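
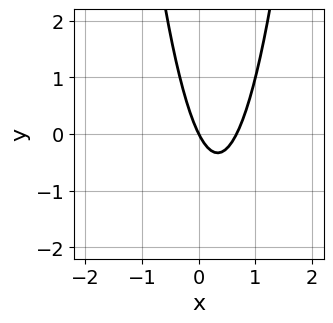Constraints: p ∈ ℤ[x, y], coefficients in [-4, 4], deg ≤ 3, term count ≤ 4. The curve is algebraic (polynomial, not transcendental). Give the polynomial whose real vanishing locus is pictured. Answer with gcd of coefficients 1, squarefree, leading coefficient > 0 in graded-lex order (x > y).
3*x^2 - 2*x - y

(a) Degree: a generic line meets the curve in up to 2 points, so deg p = 2.
(b) Checking where it meets the axes: one x-axis crossing is at x = 0; it crosses the y-axis at the gridline y = 0.
(c) The integer polynomial consistent with all of this is the stated p.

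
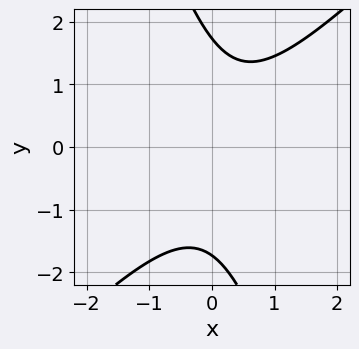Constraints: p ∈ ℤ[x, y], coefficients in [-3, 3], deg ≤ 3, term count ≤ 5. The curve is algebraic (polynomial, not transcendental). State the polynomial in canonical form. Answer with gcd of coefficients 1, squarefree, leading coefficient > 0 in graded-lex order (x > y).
3*x^2 - 2*x*y - y^2 - x + 3

First, degree: no degree-1 curve has this shape, so deg p = 2.
Next, from the visible intercepts: the curve avoids every integer x-axis point in the box.
Finally, putting this together gives p.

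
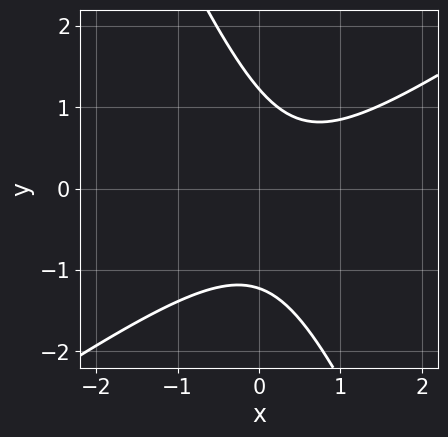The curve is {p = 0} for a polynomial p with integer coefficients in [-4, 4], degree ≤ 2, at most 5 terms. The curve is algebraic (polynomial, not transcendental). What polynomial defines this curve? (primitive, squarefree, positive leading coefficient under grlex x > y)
First, degree: no degree-1 curve has this shape, so deg p = 2.
Next, from the axis intercepts and sections: it misses every integer gridline on the x-axis.
Finally, the integer polynomial consistent with all of this is the stated p.

3*x^2 - 3*x*y - 2*y^2 - 2*x + 3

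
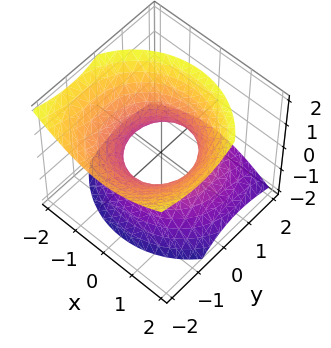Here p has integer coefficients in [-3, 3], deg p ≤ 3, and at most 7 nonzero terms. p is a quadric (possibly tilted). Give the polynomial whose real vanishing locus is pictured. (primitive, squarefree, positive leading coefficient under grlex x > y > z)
x^2 + y^2 + y*z - z^2 - 1

deg p = 2.
Checking where it meets the axes: among the integer gridlines, it crosses the y-axis at y ∈ {-1, 1}; among the integer gridlines, it crosses the x-axis at x ∈ {-1, 1}; the surface avoids every integer z-axis point in the box.
Assembling these constraints gives the stated polynomial.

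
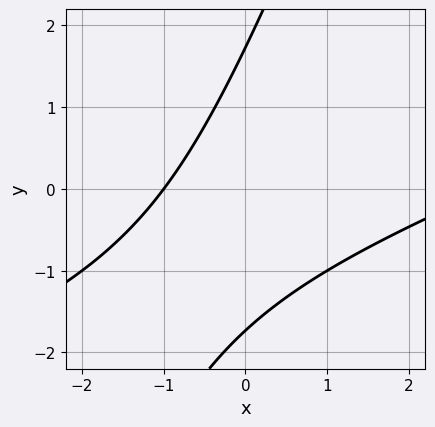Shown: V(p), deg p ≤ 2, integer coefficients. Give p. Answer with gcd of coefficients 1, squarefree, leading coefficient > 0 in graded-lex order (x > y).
x^2 - 3*x*y + y^2 - 2*x - 3

The degree is 2 — the shape is more complex than any degree-1 curve.
Observable constraints: it meets the x-axis at x = -1 (among the integer gridlines).
Putting this together gives p.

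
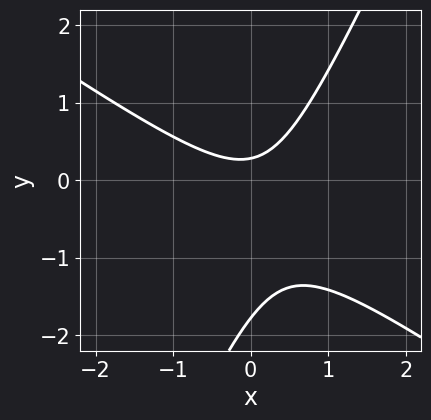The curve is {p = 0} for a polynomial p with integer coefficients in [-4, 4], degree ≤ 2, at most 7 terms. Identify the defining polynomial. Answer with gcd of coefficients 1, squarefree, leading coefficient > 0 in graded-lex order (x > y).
1. Degree: a generic line meets the curve in up to 2 points, so deg p = 2.
2. From the visible intercepts: the curve avoids every integer x-axis point in the box.
3. Fitting integer coefficients to these (and the overall shape) gives p.

3*x^2 + 3*x*y - 2*y^2 - 3*y + 1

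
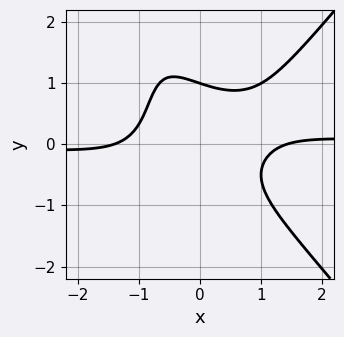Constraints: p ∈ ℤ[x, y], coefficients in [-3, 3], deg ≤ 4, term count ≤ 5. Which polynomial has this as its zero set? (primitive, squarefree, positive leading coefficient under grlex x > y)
3*x^3*y - 2*x*y^3 - 2*y^3 - x^2 + 2

Degree: the shape is more complex than any degree-3 curve, so deg p = 4.
From the axis intercepts and sections: it meets the y-axis at y = 1 (among the integer gridlines).
The integer polynomial consistent with all of this is the stated p.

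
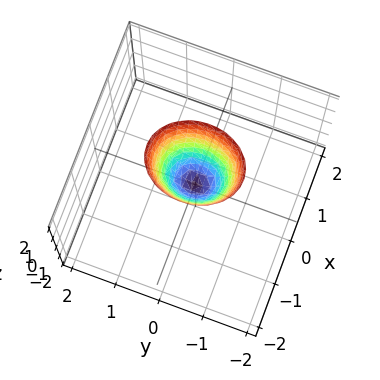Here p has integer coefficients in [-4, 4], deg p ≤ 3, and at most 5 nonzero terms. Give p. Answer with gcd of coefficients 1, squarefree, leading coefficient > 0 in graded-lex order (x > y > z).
3*x^2 + 2*y^2 - z

1. Degree: a single bowl opening along one axis; a quadric, so deg p = 2.
2. Symmetries: mirror symmetry x ↦ −x ⇒ only even powers of x; it's symmetric under y → −y, forcing even powers of y.
3. From the visible intercepts: it meets the x-axis at x = 0 (among the integer gridlines); one y-axis crossing is at y = 0; it crosses the z-axis at the gridline z = 0.
4. Matching integer coefficients to the picture gives p.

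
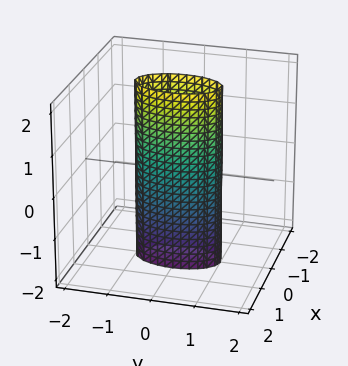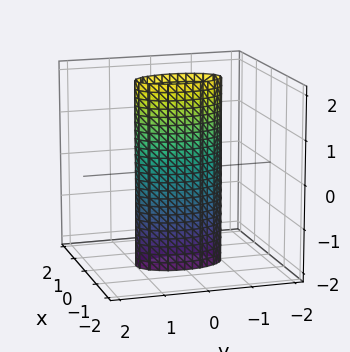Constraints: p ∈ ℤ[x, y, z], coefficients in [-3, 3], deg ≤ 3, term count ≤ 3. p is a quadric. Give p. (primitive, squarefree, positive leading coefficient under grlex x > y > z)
First, the degree is 2 — a cylinder; a quadric.
Then, symmetries: the y ↦ −y reflection is a symmetry, so y appears only in even powers; mirror symmetry z ↦ −z ⇒ only even powers of z; mirror symmetry x ↦ −x ⇒ only even powers of x.
Next, observable constraints: the y-axis gridline crossings are at y ∈ {-1, 1}; no z-intercept at any integer in the box.
Finally, solving for integer coefficients yields p as stated.

3*x^2 + y^2 - 1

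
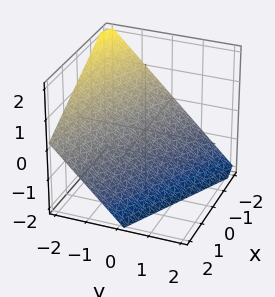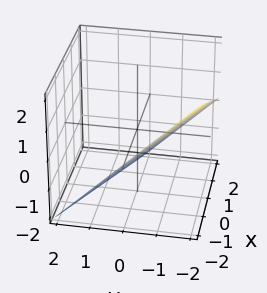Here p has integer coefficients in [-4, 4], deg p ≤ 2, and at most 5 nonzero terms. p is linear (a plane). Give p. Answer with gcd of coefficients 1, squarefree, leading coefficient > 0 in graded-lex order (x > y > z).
deg p = 1.
Checking where it meets the axes: one z-axis crossing is at z = -1; it meets the y-axis at y = -1 (among the integer gridlines).
Together with the visible shape, these determine p as stated.

x + 2*y + 2*z + 2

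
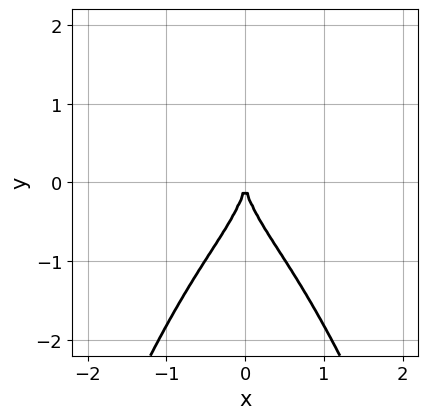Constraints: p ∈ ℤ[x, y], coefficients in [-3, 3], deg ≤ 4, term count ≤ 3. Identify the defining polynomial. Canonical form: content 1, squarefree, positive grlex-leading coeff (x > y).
First, the degree is 4 — the shape is more complex than any degree-3 curve.
Then, symmetries: it's symmetric under x → −x, forcing even powers of x.
Next, from the axis intercepts and sections: it crosses the x-axis at the gridline x = 0; it crosses the y-axis at the gridline y = 0.
Finally, assembling these constraints gives the stated polynomial.

3*x^4 + y^3 + 3*x^2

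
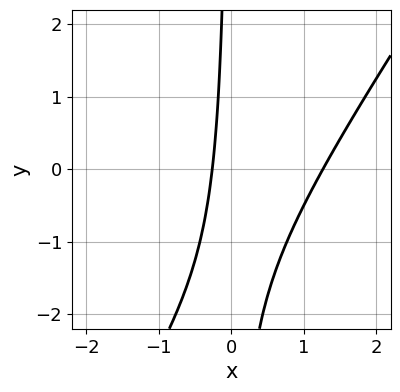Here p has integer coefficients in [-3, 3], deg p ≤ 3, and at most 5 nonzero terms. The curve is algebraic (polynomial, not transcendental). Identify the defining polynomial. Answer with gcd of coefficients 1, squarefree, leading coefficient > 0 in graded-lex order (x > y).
3*x^2 - 2*x*y - 3*x - 1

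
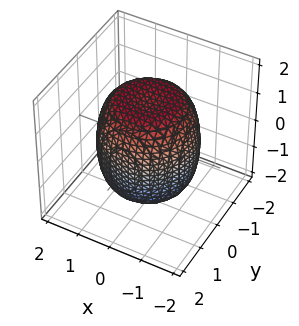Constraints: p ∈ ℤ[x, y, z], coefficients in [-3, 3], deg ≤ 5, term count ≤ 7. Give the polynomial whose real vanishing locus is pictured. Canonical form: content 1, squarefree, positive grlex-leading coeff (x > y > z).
x^4 + 2*x^2*y^2 + y^4 - x^2 - y^2 + z^2 - 2

Degree: no degree-3 surface has this shape, so deg p = 4.
Symmetries: rotational symmetry about the z-axis ⇒ p depends on x, y only through x² + y².
Observable constraints: a circular section at z = 0 has radius between 1 and 2.
These observations pin down the coefficients.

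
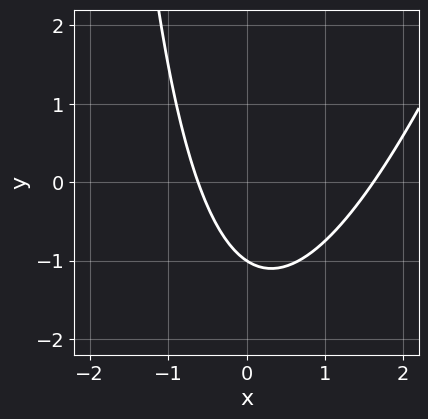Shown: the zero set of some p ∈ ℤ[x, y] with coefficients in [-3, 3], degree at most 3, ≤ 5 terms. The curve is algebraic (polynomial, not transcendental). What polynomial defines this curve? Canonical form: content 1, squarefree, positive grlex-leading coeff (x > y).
3*x^2 - x*y - 3*x - 3*y - 3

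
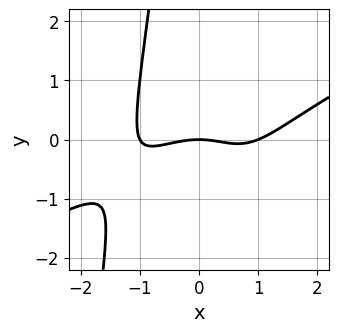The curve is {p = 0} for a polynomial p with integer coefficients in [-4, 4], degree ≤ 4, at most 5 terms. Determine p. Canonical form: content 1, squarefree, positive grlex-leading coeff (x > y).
(a) The degree is 4 — the shape is more complex than any degree-3 curve.
(b) Observable constraints: it meets the y-axis at y = 0 (among the integer gridlines); the x-axis gridline crossings are at x ∈ {-1, 0, 1}.
(c) These observations pin down the coefficients.

x^4 - 2*x^3*y - x*y^2 - x^2 - 3*y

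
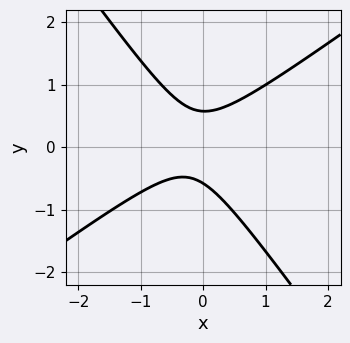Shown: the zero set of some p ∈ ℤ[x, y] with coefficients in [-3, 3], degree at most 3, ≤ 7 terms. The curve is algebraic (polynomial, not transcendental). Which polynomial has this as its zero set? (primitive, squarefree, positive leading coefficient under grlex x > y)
Degree: the shape is more complex than any degree-1 curve, so deg p = 2.
From the axis intercepts and sections: it misses every integer gridline on the x-axis.
Matching integer coefficients to the picture gives p.

3*x^2 - 2*x*y - 3*y^2 + x + 1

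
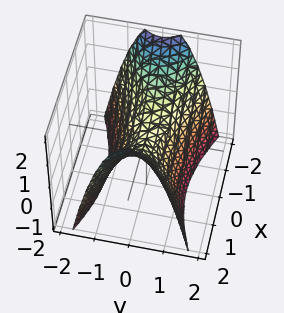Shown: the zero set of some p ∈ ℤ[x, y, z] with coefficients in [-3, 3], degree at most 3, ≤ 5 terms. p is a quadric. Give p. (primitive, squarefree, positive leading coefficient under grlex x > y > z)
x^2 - 3*y^2 - 2*z

(a) The degree is 2 — a hyperbolic paraboloid; a quadric.
(b) Symmetries: mirror symmetry x ↦ −x ⇒ only even powers of x; mirror symmetry y ↦ −y ⇒ only even powers of y.
(c) Reading off the gridlines: it crosses the z-axis at the gridline z = 0; it crosses the y-axis at the gridline y = 0; one x-axis crossing is at x = 0.
(d) Matching integer coefficients to the picture gives p.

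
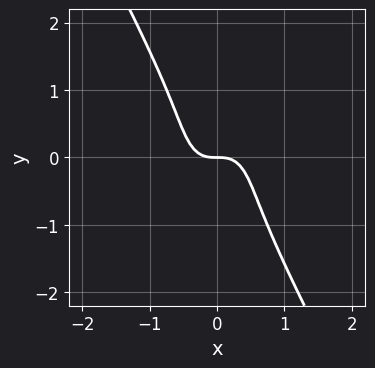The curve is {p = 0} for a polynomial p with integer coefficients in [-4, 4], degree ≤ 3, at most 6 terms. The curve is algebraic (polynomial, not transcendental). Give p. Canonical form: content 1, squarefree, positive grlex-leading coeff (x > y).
3*x^3 + x*y^2 + y^3 + y

First, the degree is 3 — no degree-2 curve has this shape.
Then, reading off the gridlines: it crosses the x-axis at the gridline x = 0; one y-axis crossing is at y = 0.
Finally, putting this together gives p.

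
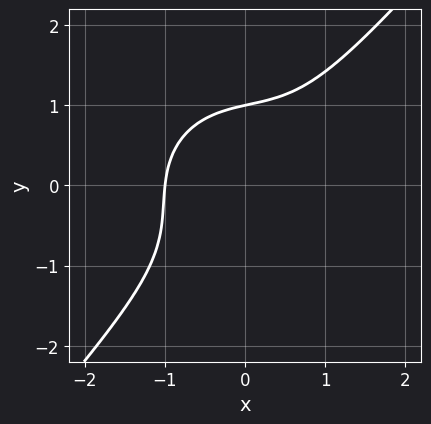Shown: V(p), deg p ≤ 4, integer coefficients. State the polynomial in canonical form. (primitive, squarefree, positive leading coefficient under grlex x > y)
3*x^3 - x^2*y + 2*x*y^2 - 3*y^3 + 3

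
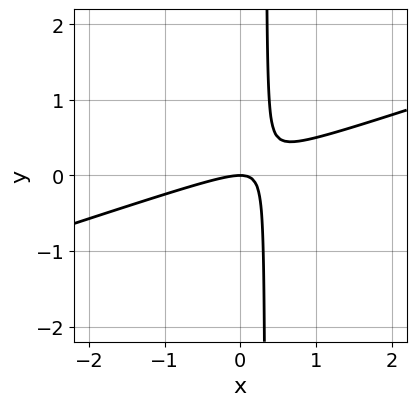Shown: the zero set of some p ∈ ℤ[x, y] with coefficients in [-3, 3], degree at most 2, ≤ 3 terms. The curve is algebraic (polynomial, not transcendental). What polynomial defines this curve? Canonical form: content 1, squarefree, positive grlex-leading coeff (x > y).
First, degree: a generic line meets the curve in up to 2 points, so deg p = 2.
Then, from the visible intercepts: it crosses the y-axis at the gridline y = 0; it meets the x-axis at x = 0 (among the integer gridlines).
Finally, putting this together gives p.

x^2 - 3*x*y + y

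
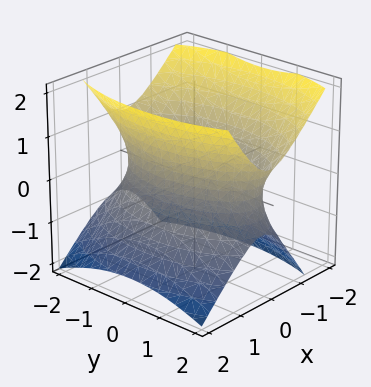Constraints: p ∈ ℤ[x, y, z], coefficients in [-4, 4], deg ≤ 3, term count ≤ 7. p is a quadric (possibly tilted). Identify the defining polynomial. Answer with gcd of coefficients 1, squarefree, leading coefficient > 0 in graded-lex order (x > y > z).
3*x^2 + x*z + y^2 - 2*z^2 - 3

First, deg p = 2. The shape is more complex than any degree-1 surface.
Then, from the visible intercepts: the x-axis gridline crossings are at x ∈ {-1, 1}; it misses every integer gridline on the z-axis.
Finally, together with the visible shape, these determine p as stated.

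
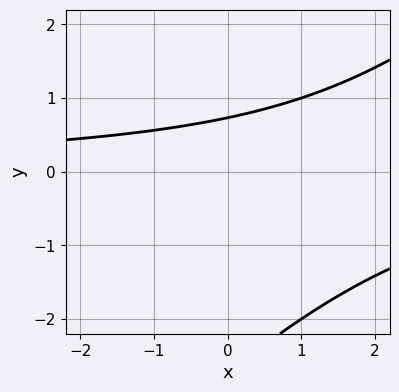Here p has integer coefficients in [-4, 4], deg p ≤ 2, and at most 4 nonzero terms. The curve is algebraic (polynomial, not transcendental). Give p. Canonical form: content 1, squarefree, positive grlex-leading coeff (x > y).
x*y - y^2 - 2*y + 2

First, degree: a generic line meets the curve in up to 2 points, so deg p = 2.
Then, from the axis intercepts and sections: it misses every integer gridline on the x-axis.
Finally, solving for integer coefficients yields p as stated.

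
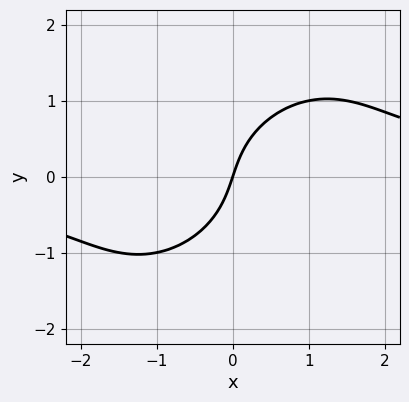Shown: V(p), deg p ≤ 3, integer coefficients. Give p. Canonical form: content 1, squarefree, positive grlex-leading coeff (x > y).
2*x^2*y - 2*x*y^2 + 2*y^3 - 3*x + y

Degree: the shape is more complex than any degree-2 curve, so deg p = 3.
From the axis intercepts and sections: one x-axis crossing is at x = 0; it meets the y-axis at y = 0 (among the integer gridlines).
Solving for integer coefficients yields p as stated.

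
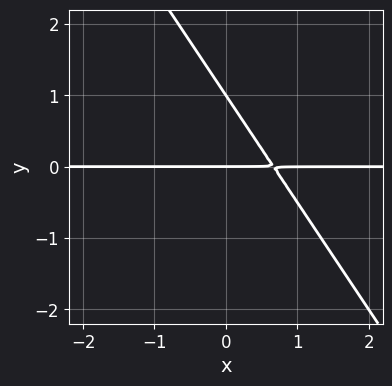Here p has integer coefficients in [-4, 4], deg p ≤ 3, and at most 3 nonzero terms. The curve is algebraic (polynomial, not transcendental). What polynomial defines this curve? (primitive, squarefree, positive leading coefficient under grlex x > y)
3*x*y + 2*y^2 - 2*y

First, deg p = 2. A generic line meets the curve in up to 2 points.
Next, against the integer gridlines: the visible x-axis segment lies entirely on the curve; the y-axis gridline crossings are at y ∈ {0, 1}.
Finally, the integer polynomial consistent with all of this is the stated p.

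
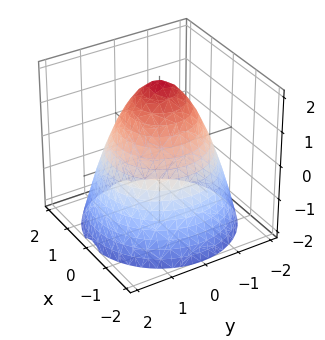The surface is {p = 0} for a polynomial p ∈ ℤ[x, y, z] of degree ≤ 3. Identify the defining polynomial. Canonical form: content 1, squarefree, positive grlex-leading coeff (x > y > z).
x^2 + y^2 + z - 2

(a) Degree: no degree-1 surface has this shape, so deg p = 2.
(b) Symmetries: rotational symmetry about the z-axis ⇒ p depends on x, y only through x² + y².
(c) Checking where it meets the axes: one z-axis crossing is at z = 2; a circular section at z = -1 has radius between 1 and 2.
(d) Assembling these constraints gives the stated polynomial.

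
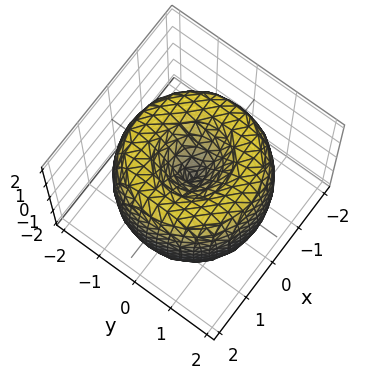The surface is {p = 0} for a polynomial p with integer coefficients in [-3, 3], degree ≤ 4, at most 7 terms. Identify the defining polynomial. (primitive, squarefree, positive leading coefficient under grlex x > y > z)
1. The degree is 4 — no degree-3 surface has this shape.
2. Symmetries: the z-axis is an axis of rotation, so x and y enter only as x² + y².
3. Observable constraints: it crosses the z-axis at the gridline z = 0; it crosses the y-axis at the gridline y = 0; a circular section at z = -1 has radius between 0 and 1; it meets the x-axis at x = 0 (among the integer gridlines).
4. Assembling these constraints gives the stated polynomial.

x^4 + 2*x^2*y^2 + y^4 - 3*x^2 - 3*y^2 + z^2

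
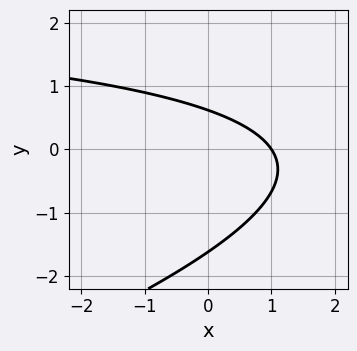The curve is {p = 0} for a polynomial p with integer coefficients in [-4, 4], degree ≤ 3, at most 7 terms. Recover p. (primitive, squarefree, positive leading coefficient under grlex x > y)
x*y - 3*y^2 - 3*x - 3*y + 3

deg p = 2.
Checking where it meets the axes: one x-axis crossing is at x = 1.
Assembling these constraints gives the stated polynomial.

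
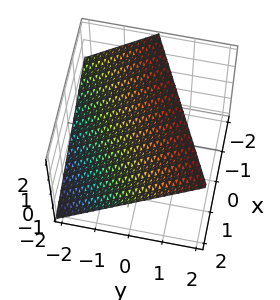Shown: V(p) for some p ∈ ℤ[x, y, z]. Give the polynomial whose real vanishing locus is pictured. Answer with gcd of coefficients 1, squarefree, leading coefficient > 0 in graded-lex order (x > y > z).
deg p = 1. The surface is flat (a plane).
Reading off the gridlines: it meets the y-axis at y = -1 (among the integer gridlines); it crosses the z-axis at the gridline z = 1.
Fitting integer coefficients to these (and the overall shape) gives p. Check: (2, 0, 0) on the x-axis lies on the surface, and p(2, 0, 0) = 0. ✓

x - 2*y + 2*z - 2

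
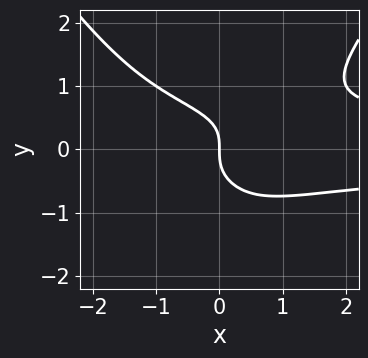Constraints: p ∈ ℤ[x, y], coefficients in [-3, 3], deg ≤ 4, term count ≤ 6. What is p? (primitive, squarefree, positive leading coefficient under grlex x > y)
2*x^2*y^2 - y^4 - 3*y^3 - 2*x

(a) Degree: no degree-3 curve has this shape, so deg p = 4.
(b) Against the integer gridlines: one y-axis crossing is at y = 0; it crosses the x-axis at the gridline x = 0.
(c) Putting this together gives p.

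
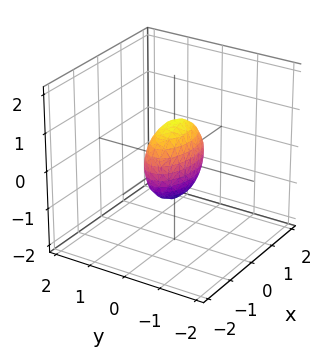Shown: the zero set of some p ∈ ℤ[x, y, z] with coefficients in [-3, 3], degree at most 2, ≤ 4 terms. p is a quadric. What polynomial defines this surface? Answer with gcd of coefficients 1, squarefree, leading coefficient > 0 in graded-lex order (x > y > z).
First, the degree is 2 — a closed, bounded, convex surface; a quadric.
Next, symmetries: it's symmetric under y → −y, forcing even powers of y; it's symmetric under z → −z, forcing even powers of z; the x ↦ −x reflection is a symmetry, so x appears only in even powers.
Then, reading off the gridlines: the z-axis gridline crossings are at z ∈ {-1, 1}; the x-axis gridline crossings are at x ∈ {-1, 1}.
Finally, the integer polynomial consistent with all of this is the stated p.

x^2 + 3*y^2 + z^2 - 1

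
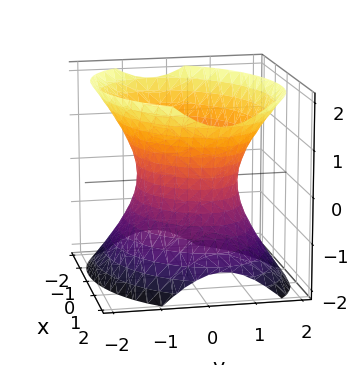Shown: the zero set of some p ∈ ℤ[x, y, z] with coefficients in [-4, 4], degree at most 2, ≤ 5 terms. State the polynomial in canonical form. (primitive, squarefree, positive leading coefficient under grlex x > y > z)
2*x^2 - x*y + 3*y^2 - 2*z^2 - 3

deg p = 2. No degree-1 surface has this shape.
Checking where it meets the axes: the y-axis gridline crossings are at y ∈ {-1, 1}; the surface avoids every integer z-axis point in the box.
Assembling these constraints gives the stated polynomial.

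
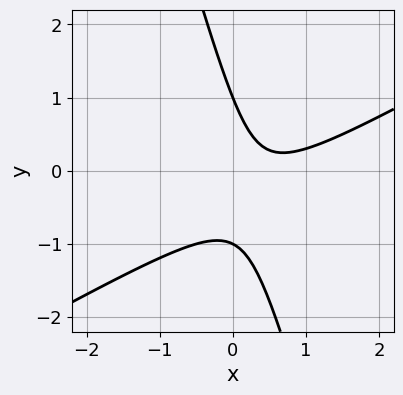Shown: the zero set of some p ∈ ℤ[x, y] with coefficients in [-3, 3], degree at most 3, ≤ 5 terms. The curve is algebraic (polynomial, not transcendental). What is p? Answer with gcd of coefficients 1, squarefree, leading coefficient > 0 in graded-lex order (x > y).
deg p = 2. The shape is more complex than any degree-1 curve.
Checking where it meets the axes: among the integer gridlines, it crosses the y-axis at y ∈ {-1, 1}; the curve avoids every integer x-axis point in the box.
Solving for integer coefficients yields p as stated.

2*x^2 - 3*x*y - y^2 - 2*x + 1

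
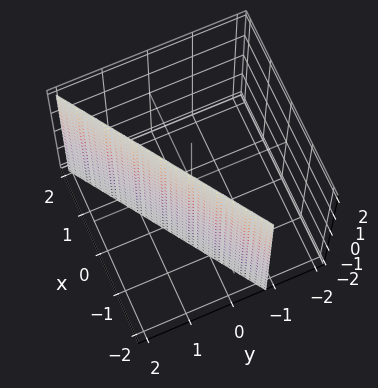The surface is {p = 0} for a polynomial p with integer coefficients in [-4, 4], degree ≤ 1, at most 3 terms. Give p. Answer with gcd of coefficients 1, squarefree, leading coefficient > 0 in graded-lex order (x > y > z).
2*x - 3*y + 2

First, degree: every cross-section is a straight line — this is a plane, so deg p = 1.
Next, checking where it meets the axes: it crosses the x-axis at the gridline x = -1; no z-intercept at any integer in the box.
Finally, matching integer coefficients to the picture gives p.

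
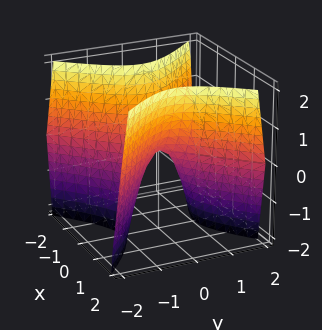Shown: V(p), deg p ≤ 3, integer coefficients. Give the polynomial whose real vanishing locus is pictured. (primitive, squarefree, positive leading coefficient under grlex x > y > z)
2*x^2 - 2*y^2 - z

First, deg p = 2. A saddle surface; a quadric.
Next, symmetries: mirror symmetry x ↦ −x ⇒ only even powers of x; it's symmetric under y → −y, forcing even powers of y.
Next, reading off the gridlines: it crosses the z-axis at the gridline z = 0; it crosses the x-axis at the gridline x = 0.
Finally, the integer polynomial consistent with all of this is the stated p.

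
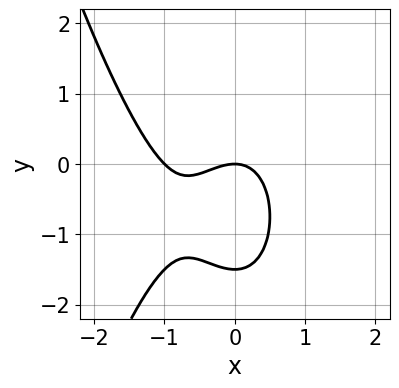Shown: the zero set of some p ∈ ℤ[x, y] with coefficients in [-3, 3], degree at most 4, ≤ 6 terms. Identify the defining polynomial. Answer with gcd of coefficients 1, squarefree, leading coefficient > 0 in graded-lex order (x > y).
1. Degree: no degree-2 curve has this shape, so deg p = 3.
2. Reading off the gridlines: the x-axis gridline crossings are at x ∈ {-1, 0}; one y-axis crossing is at y = 0.
3. The integer polynomial consistent with all of this is the stated p.

3*x^3 + 3*x^2 + 2*y^2 + 3*y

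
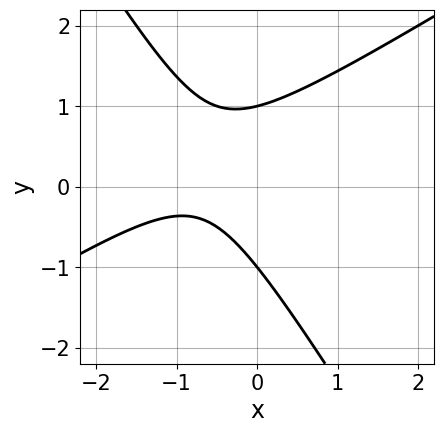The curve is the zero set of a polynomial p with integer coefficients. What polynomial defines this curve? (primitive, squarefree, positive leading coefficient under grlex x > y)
deg p = 2. The shape is more complex than any degree-1 curve.
Checking where it meets the axes: no x-intercept at any integer in the box; the y-axis gridline crossings are at y ∈ {-1, 1}.
The integer polynomial consistent with all of this is the stated p.

2*x^2 - 2*x*y - 2*y^2 + 3*x + 2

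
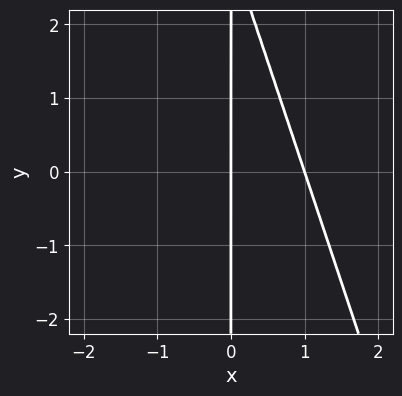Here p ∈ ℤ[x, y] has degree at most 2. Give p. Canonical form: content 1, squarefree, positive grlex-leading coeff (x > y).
3*x^2 + x*y - 3*x

1. The degree is 2 — the shape is more complex than any degree-1 curve.
2. Reading off the gridlines: every point of the y-axis in the box is on the curve; the x-axis gridline crossings are at x ∈ {0, 1}.
3. Fitting integer coefficients to these (and the overall shape) gives p.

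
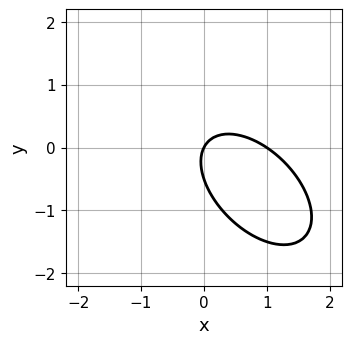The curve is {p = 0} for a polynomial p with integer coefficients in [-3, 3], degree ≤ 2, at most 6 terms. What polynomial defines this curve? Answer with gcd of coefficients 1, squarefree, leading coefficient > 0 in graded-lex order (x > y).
2*x^2 + 2*x*y + 2*y^2 - 2*x + y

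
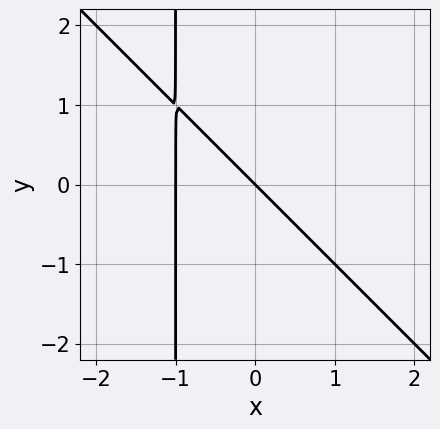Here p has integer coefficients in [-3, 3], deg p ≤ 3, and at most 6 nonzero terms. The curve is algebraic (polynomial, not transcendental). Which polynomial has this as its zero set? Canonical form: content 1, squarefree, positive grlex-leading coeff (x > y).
x^2 + x*y + x + y

deg p = 2. The shape is more complex than any degree-1 curve.
From the visible intercepts: the x-axis gridline crossings are at x ∈ {-1, 0}; it meets the y-axis at y = 0 (among the integer gridlines).
Assembling these constraints gives the stated polynomial.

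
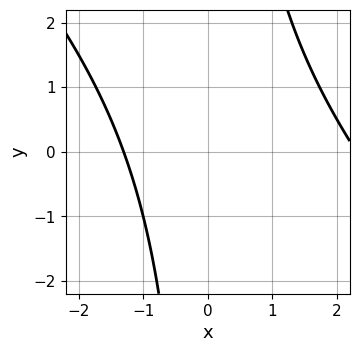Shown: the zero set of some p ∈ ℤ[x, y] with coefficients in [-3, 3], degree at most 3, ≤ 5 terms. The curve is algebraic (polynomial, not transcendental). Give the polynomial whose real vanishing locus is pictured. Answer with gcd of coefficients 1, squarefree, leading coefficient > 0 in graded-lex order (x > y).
(a) deg p = 2. No degree-1 curve has this shape.
(b) Observable constraints: the curve avoids every integer y-axis point in the box.
(c) Solving for integer coefficients yields p as stated.

x^2 + x*y - x - 3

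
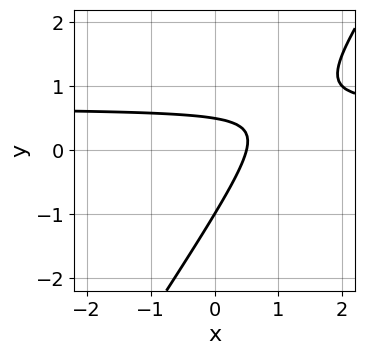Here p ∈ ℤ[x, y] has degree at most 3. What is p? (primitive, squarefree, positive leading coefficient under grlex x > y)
1. Degree: no degree-1 curve has this shape, so deg p = 2.
2. Observable constraints: it crosses the y-axis at the gridline y = -1.
3. Putting this together gives p.

3*x*y - 2*y^2 - 2*x - y + 1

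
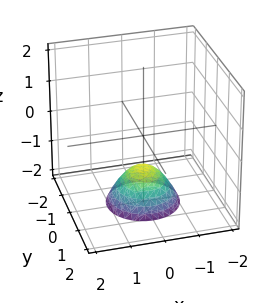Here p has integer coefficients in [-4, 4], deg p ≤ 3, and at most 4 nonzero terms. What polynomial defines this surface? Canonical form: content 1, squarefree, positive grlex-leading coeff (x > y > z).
First, degree: the shape is more complex than any degree-1 surface, so deg p = 2.
Next, symmetry: the z-axis is an axis of rotation, so x and y enter only as x² + y².
Next, reading off the gridlines: a circular section at z = -2 has radius exactly 1; no x-intercept at any integer in the box; no y-intercept at any integer in the box; one z-axis crossing is at z = -1.
Finally, putting this together gives p.

x^2 + y^2 + z + 1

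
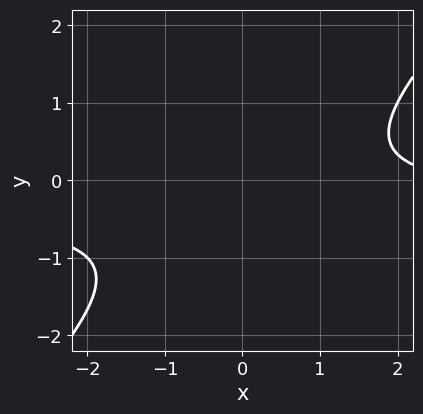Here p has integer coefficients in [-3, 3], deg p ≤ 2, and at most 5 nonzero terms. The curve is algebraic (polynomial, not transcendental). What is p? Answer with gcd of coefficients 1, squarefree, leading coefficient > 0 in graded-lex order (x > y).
3*x*y - 3*y^2 + x - 2*y - 3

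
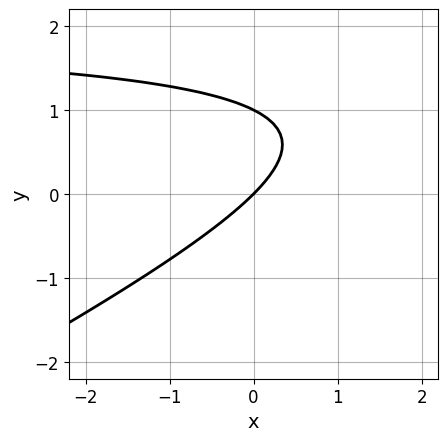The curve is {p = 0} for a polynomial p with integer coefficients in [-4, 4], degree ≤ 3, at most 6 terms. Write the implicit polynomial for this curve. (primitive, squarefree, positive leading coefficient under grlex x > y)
x*y - 2*y^2 - 2*x + 2*y

First, degree: no degree-1 curve has this shape, so deg p = 2.
Next, observable constraints: one x-axis crossing is at x = 0; the y-axis gridline crossings are at y ∈ {0, 1}.
Finally, together with the visible shape, these determine p as stated.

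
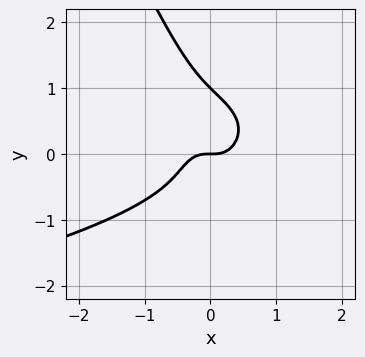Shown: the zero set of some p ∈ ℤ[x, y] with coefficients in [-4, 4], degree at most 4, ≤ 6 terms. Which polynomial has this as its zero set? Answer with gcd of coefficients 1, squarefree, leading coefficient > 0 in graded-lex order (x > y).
1. Degree: the shape is more complex than any degree-3 curve, so deg p = 4.
2. Reading off the gridlines: one x-axis crossing is at x = 0; the y-axis gridline crossings are at y ∈ {0, 1}.
3. Fitting integer coefficients to these (and the overall shape) gives p.

2*x^2*y^2 + 3*x*y^3 + y^4 + 3*x^3 - y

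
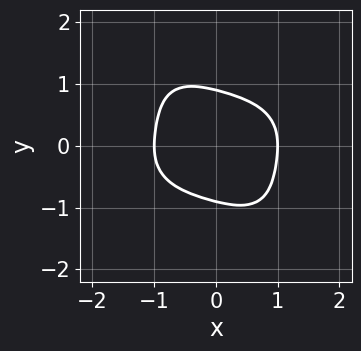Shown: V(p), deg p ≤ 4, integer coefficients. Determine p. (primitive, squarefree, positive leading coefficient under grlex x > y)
1. The degree is 4 — the shape is more complex than any degree-3 curve.
2. Observable constraints: among the integer gridlines, it crosses the x-axis at x ∈ {-1, 1}.
3. These observations pin down the coefficients.

2*x^4 + 3*x^2*y^2 + 3*x*y^3 + 3*y^4 - 2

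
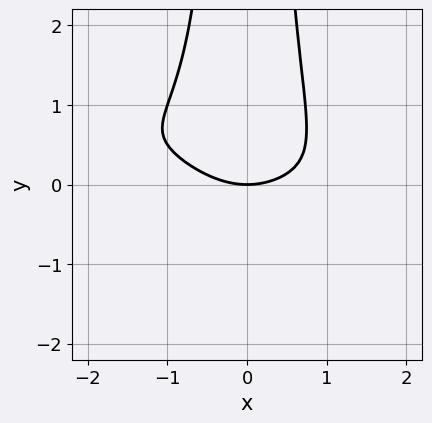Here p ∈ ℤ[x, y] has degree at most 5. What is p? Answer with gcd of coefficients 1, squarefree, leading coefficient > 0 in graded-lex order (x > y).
x^3*y + 2*x^2*y^2 + x^2 - 2*y

1. Degree: the shape is more complex than any degree-3 curve, so deg p = 4.
2. From the visible intercepts: it crosses the y-axis at the gridline y = 0; one x-axis crossing is at x = 0.
3. Fitting integer coefficients to these (and the overall shape) gives p.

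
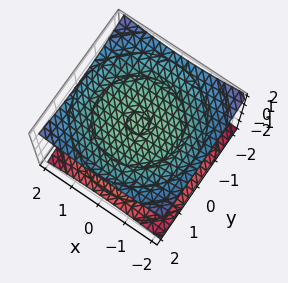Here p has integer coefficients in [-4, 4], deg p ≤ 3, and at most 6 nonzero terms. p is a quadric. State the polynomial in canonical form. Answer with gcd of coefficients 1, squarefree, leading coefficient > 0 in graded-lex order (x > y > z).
x^2 + y^2 - 3*z^2 + 3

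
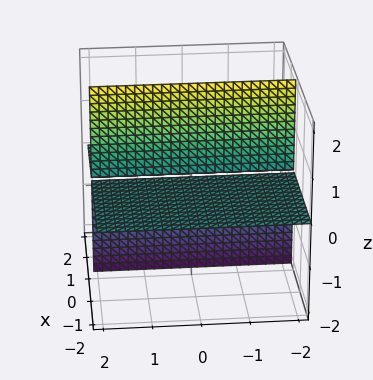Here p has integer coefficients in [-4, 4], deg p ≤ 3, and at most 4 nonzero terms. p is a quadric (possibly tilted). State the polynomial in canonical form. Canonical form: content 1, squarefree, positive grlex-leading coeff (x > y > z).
1. I count 2 distinct pieces.
2. deg p = 2.
3. From the axis intercepts and sections: one z-axis crossing is at z = 0; every point of the x-axis in the box is on the surface.
4. These observations pin down the coefficients.

3*x*z - z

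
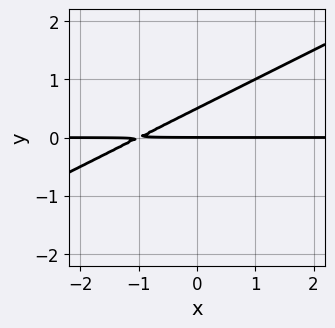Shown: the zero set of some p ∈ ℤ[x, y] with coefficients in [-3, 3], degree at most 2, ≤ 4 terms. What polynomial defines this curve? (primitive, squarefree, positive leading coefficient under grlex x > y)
1. deg p = 2.
2. From the visible intercepts: every point of the x-axis in the box is on the curve; it meets the y-axis at y = 0 (among the integer gridlines).
3. Solving for integer coefficients yields p as stated.

x*y - 2*y^2 + y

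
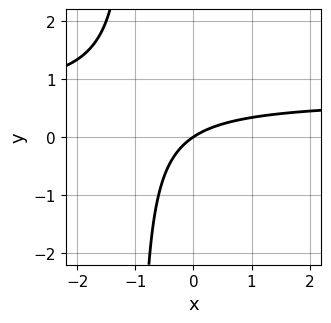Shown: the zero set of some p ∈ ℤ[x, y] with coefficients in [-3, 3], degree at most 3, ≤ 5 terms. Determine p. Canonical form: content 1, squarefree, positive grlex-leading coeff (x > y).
1. Degree: no degree-1 curve has this shape, so deg p = 2.
2. From the axis intercepts and sections: it crosses the y-axis at the gridline y = 0; it meets the x-axis at x = 0 (among the integer gridlines).
3. These observations pin down the coefficients.

3*x*y - 2*x + 3*y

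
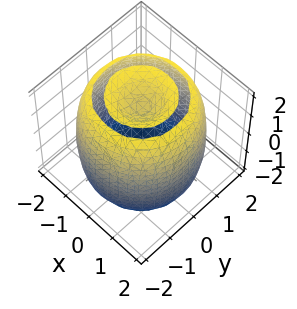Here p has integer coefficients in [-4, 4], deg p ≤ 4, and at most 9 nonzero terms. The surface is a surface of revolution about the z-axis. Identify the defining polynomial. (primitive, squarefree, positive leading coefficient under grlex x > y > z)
First, the picture has 2 separate pieces. Treating them together as one polynomial.
Then, deg p = 4. No degree-3 surface has this shape.
Then, symmetries: rotational symmetry about the z-axis ⇒ p depends on x, y only through x² + y².
Next, checking where it meets the axes: a circular section at z = 2 has radius exactly 1.
Finally, assembling these constraints gives the stated polynomial.

x^4 + 2*x^2*y^2 + y^4 - 3*x^2 - 3*y^2 + z^2 - 2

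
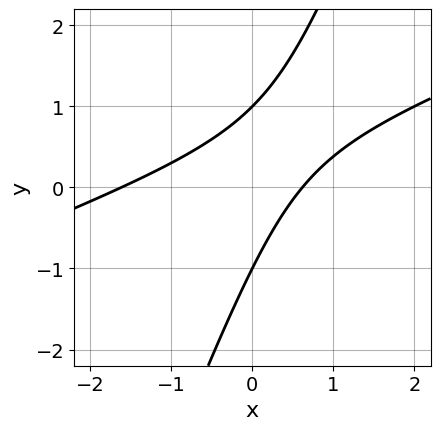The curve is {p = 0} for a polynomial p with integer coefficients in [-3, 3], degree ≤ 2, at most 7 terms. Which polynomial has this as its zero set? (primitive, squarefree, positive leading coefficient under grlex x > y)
First, the degree is 2 — a generic line meets the curve in up to 2 points.
Then, from the visible intercepts: among the integer gridlines, it crosses the y-axis at y ∈ {-1, 1}.
Finally, solving for integer coefficients yields p as stated.

x^2 - 3*x*y + y^2 + x - 1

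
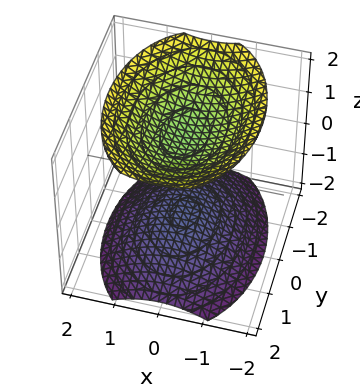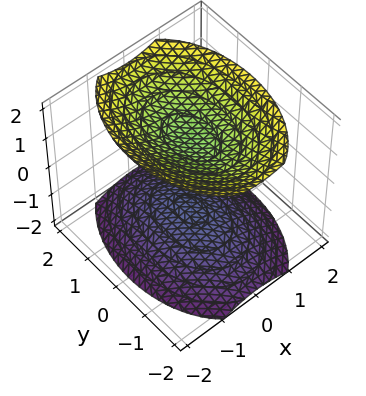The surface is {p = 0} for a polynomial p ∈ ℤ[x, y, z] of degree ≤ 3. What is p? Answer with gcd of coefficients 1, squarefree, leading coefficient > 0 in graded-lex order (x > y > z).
(a) I count 2 distinct pieces. They look like related sheets of one shape, so recover p as a whole.
(b) Degree: two separate bowl-shaped sheets opening away from each other; a quadric, so deg p = 2.
(c) Symmetries: the x ↦ −x reflection is a symmetry, so x appears only in even powers; it's symmetric under z → −z, forcing even powers of z; it's symmetric under y → −y, forcing even powers of y.
(d) From the visible intercepts: no y-intercept at any integer in the box; it misses every integer gridline on the x-axis.
(e) These observations pin down the coefficients.

2*x^2 + y^2 - 2*z^2 + 3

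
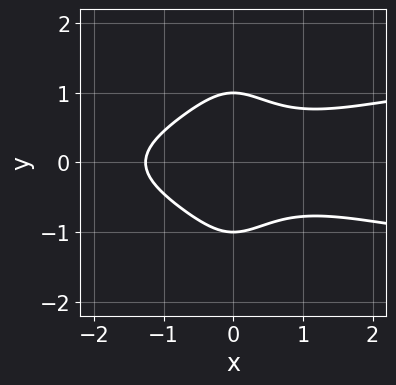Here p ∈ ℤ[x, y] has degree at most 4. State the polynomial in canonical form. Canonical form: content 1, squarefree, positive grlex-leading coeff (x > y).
(a) The degree is 4 — the shape is more complex than any degree-3 curve.
(b) Symmetries: mirror symmetry y ↦ −y ⇒ only even powers of y.
(c) Checking where it meets the axes: the y-axis gridline crossings are at y ∈ {-1, 1}.
(d) The integer polynomial consistent with all of this is the stated p.

3*x^2*y^2 - x^3 + 2*y^2 - 2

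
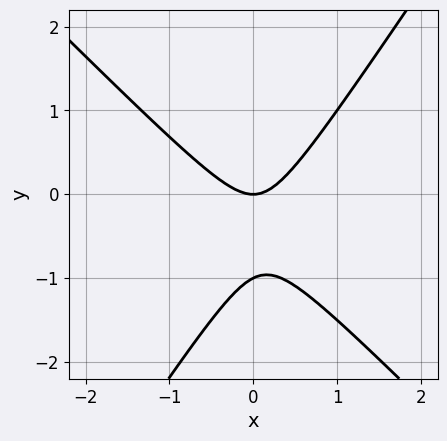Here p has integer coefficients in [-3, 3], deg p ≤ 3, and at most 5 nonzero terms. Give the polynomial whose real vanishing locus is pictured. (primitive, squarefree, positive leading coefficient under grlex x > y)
3*x^2 + x*y - 2*y^2 - 2*y

1. The degree is 2 — the shape is more complex than any degree-1 curve.
2. Reading off the gridlines: one x-axis crossing is at x = 0; the y-axis gridline crossings are at y ∈ {-1, 0}.
3. Matching integer coefficients to the picture gives p.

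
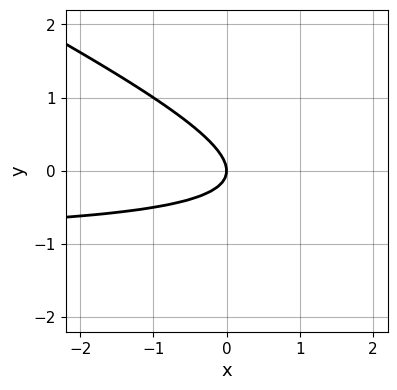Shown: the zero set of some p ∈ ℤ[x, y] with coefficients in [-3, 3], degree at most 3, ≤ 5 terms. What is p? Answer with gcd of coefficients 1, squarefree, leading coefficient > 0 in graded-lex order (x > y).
First, the degree is 2 — the shape is more complex than any degree-1 curve.
Next, from the axis intercepts and sections: one x-axis crossing is at x = 0; it crosses the y-axis at the gridline y = 0.
Finally, assembling these constraints gives the stated polynomial.

x*y + 2*y^2 + x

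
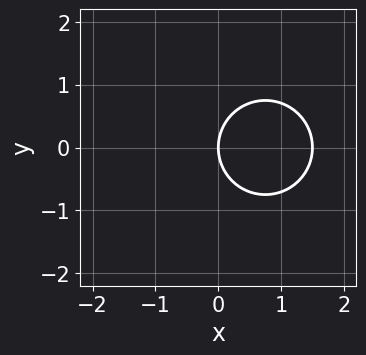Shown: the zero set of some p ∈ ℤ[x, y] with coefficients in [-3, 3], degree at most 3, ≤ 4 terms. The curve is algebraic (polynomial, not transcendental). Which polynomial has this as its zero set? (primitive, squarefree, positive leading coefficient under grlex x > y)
deg p = 2. A generic line meets the curve in up to 2 points.
Symmetries: mirror symmetry y ↦ −y ⇒ only even powers of y.
Observable constraints: it crosses the y-axis at the gridline y = 0; it meets the x-axis at x = 0 (among the integer gridlines).
Assembling these constraints gives the stated polynomial.

2*x^2 + 2*y^2 - 3*x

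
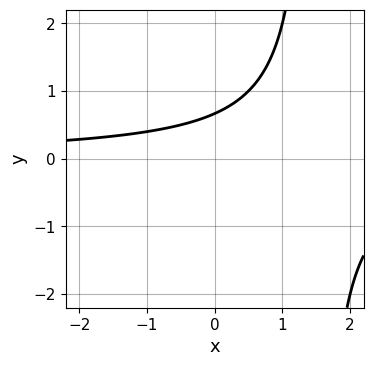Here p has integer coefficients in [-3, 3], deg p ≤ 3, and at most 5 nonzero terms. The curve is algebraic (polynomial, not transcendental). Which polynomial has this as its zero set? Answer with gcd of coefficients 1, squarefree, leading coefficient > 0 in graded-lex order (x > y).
2*x*y - 3*y + 2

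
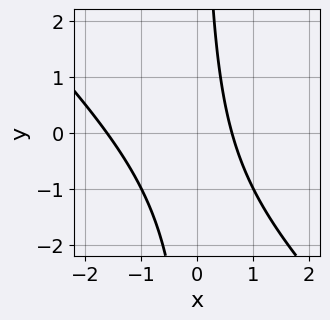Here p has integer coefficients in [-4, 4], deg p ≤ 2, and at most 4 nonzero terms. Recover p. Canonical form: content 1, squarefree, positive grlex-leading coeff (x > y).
x^2 + x*y + x - 1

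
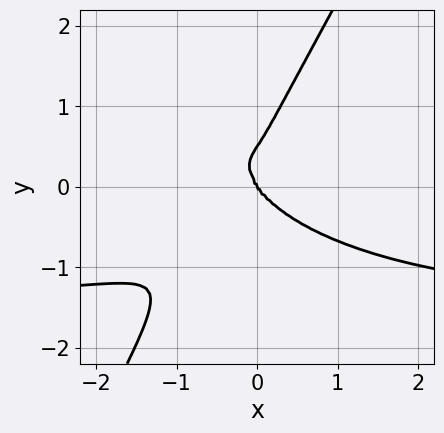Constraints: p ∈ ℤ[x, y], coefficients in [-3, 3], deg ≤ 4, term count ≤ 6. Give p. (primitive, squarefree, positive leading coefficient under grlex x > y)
deg p = 4.
Observable constraints: it meets the x-axis at x = 0 (among the integer gridlines); one y-axis crossing is at y = 0.
The integer polynomial consistent with all of this is the stated p.

2*x^3*y + 3*x*y^3 - 2*y^4 + 3*x^3 + y^3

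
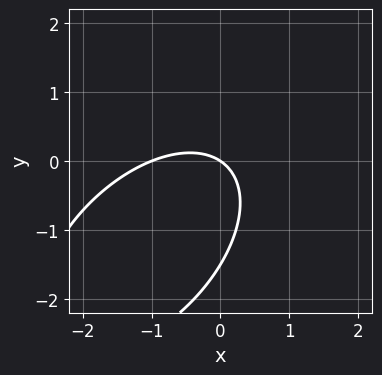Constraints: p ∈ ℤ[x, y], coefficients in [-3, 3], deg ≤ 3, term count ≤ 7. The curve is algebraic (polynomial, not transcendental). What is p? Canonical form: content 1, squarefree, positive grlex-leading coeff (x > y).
(a) The degree is 2 — a generic line meets the curve in up to 2 points.
(b) Reading off the gridlines: among the integer gridlines, it crosses the x-axis at x ∈ {-1, 0}; it crosses the y-axis at the gridline y = 0.
(c) Together with the visible shape, these determine p as stated.

2*x^2 - 2*x*y + 2*y^2 + 2*x + 3*y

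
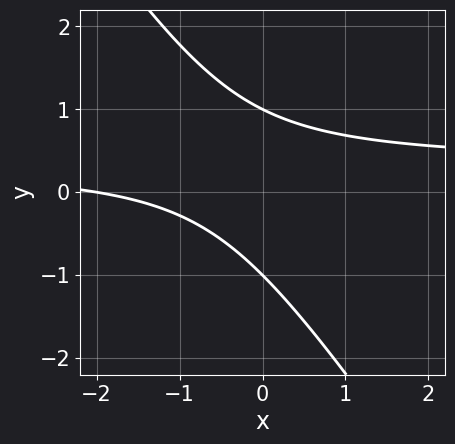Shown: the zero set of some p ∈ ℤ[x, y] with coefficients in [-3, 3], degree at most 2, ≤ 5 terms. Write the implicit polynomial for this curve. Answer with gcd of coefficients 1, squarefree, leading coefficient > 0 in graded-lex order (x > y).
Degree: a generic line meets the curve in up to 2 points, so deg p = 2.
Reading off the gridlines: the y-axis gridline crossings are at y ∈ {-1, 1}; one x-axis crossing is at x = -2.
Matching integer coefficients to the picture gives p.

3*x*y + 2*y^2 - x - 2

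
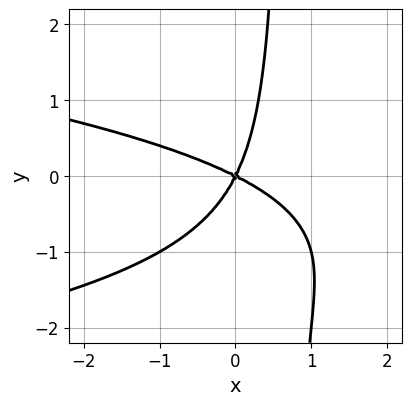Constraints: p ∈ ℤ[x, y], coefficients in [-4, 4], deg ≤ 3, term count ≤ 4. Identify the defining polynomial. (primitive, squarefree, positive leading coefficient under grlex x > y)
Degree: a generic line meets the curve in up to 3 points, so deg p = 3.
Checking where it meets the axes: one y-axis crossing is at y = 0; it crosses the x-axis at the gridline x = 0.
These observations pin down the coefficients.

3*x*y^2 + 2*x^2 + 3*x*y - 2*y^2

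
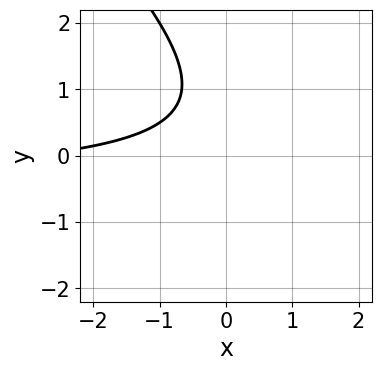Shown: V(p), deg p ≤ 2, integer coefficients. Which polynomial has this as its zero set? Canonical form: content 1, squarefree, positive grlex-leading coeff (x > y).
deg p = 2. The shape is more complex than any degree-1 curve.
From the axis intercepts and sections: the curve avoids every integer y-axis point in the box; no x-intercept at any integer in the box.
These observations pin down the coefficients.

2*x*y + 2*y^2 + x - 3*y + 3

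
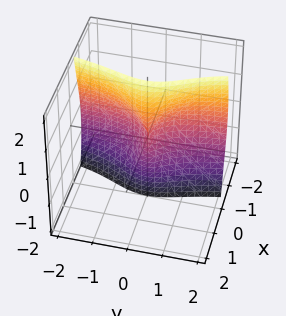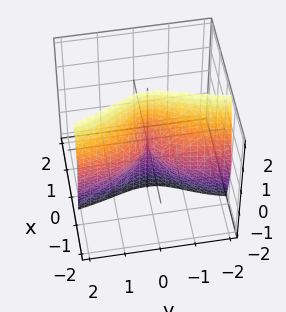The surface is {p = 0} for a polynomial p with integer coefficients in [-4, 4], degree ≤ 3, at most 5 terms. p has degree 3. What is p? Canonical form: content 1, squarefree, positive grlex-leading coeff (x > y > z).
x^3 + 3*x*y^2 - x*y*z + 2*x*z^2 + 3*y^2

1. deg p = 3.
2. Checking where it meets the axes: one x-axis crossing is at x = 0; every point of the z-axis in the box is on the surface; one y-axis crossing is at y = 0.
3. Fitting integer coefficients to these (and the overall shape) gives p.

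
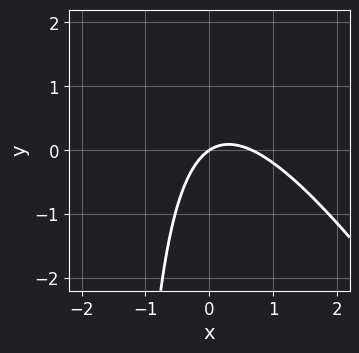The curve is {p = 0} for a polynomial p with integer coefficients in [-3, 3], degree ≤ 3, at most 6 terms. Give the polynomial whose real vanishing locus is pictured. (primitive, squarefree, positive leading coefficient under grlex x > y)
(a) The degree is 2 — a generic line meets the curve in up to 2 points.
(b) From the visible intercepts: it crosses the x-axis at the gridline x = 0; it crosses the y-axis at the gridline y = 0.
(c) These observations pin down the coefficients.

3*x^2 + 2*x*y - 2*x + 3*y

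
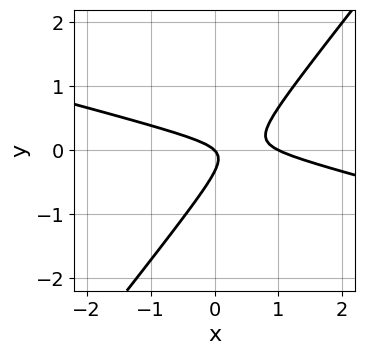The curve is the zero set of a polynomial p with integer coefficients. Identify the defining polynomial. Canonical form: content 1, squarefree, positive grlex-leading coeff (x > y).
First, deg p = 2.
Next, observable constraints: the x-axis gridline crossings are at x ∈ {0, 1}; it meets the y-axis at y = 0 (among the integer gridlines).
Finally, putting this together gives p.

x^2 + 3*x*y - 3*y^2 - x - y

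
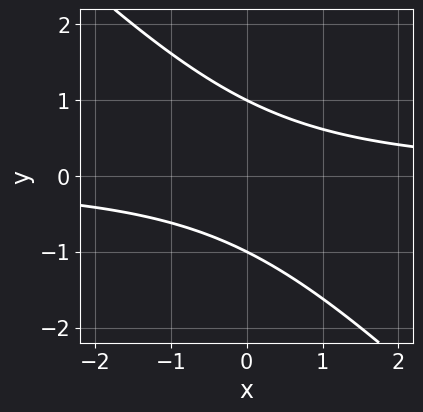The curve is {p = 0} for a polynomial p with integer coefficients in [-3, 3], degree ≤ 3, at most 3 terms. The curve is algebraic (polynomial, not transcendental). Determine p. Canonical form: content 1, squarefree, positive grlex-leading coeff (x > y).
x*y + y^2 - 1

1. Degree: no degree-1 curve has this shape, so deg p = 2.
2. From the visible intercepts: among the integer gridlines, it crosses the y-axis at y ∈ {-1, 1}; it misses every integer gridline on the x-axis.
3. Solving for integer coefficients yields p as stated.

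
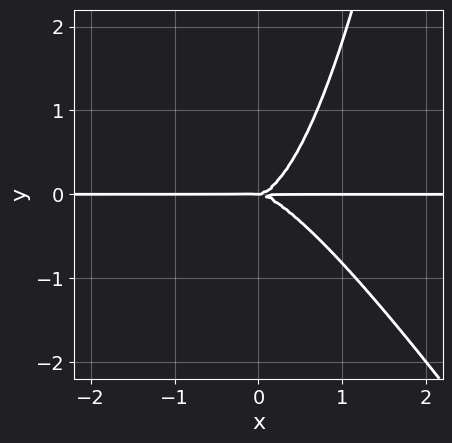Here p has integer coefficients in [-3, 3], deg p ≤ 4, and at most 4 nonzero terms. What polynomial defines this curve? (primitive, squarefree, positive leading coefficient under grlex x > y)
(a) The degree is 4 — no degree-3 curve has this shape.
(b) Against the integer gridlines: it crosses the y-axis at the gridline y = 0; every point of the x-axis in the box is on the curve.
(c) Assembling these constraints gives the stated polynomial.

3*x^3*y + 2*x^2*y^2 - 2*y^3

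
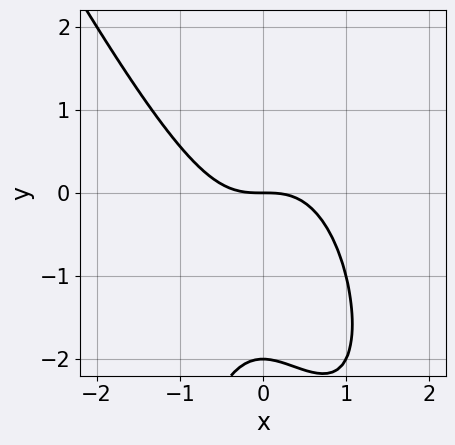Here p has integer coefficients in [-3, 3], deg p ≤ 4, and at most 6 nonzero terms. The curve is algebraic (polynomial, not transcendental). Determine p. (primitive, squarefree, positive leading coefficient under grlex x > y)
2*x^3 + x^2*y + y^2 + 2*y

The degree is 3 — no degree-2 curve has this shape.
Observable constraints: it meets the x-axis at x = 0 (among the integer gridlines); among the integer gridlines, it crosses the y-axis at y ∈ {-2, 0}.
Together with the visible shape, these determine p as stated.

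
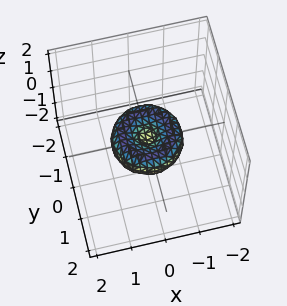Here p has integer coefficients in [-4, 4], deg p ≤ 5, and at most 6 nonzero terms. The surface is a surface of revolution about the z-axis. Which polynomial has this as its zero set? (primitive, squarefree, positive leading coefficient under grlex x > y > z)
First, degree: the shape is more complex than any degree-3 surface, so deg p = 4.
Then, symmetry: the surface is invariant under rotation about z: p = q(x² + y², z).
Next, from the visible intercepts: the x-axis gridline crossings are at x ∈ {-1, 0, 1}; a circular section at z = 0 has radius exactly 1.
Finally, assembling these constraints gives the stated polynomial.

2*x^4 + 4*x^2*y^2 + 2*y^4 - 2*x^2 - 2*y^2 + 3*z^2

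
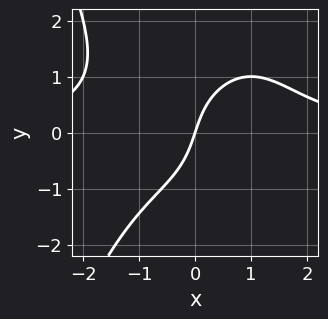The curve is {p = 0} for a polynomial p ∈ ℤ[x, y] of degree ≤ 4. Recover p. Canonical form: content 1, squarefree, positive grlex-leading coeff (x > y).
Degree: a generic line meets the curve in up to 4 points, so deg p = 4.
Against the integer gridlines: one x-axis crossing is at x = 0; one y-axis crossing is at y = 0.
The integer polynomial consistent with all of this is the stated p.

x^3*y + y^3 - 3*x + y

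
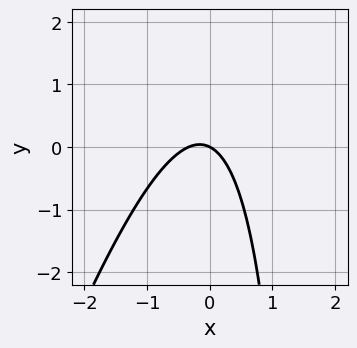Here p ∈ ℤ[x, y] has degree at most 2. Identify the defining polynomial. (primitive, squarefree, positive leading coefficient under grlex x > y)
3*x^2 - x*y + x + 2*y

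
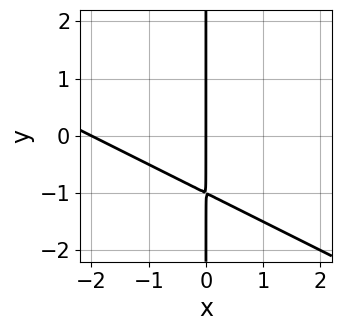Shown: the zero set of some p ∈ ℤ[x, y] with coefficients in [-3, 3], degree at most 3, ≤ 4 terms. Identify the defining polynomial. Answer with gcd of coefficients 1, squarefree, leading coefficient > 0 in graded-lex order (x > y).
x^2 + 2*x*y + 2*x

First, the degree is 2 — the shape is more complex than any degree-1 curve.
Next, observable constraints: among the integer gridlines, it crosses the x-axis at x ∈ {-2, 0}; the visible y-axis segment lies entirely on the curve.
Finally, assembling these constraints gives the stated polynomial.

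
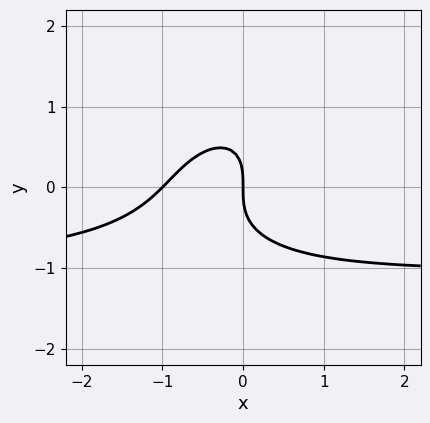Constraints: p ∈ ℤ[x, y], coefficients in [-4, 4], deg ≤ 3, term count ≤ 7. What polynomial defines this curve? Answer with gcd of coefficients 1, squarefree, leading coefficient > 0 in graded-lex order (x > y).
3*x^2*y - 2*x*y^2 + 3*y^3 + 3*x^2 + 3*x

1. Degree: a generic line meets the curve in up to 3 points, so deg p = 3.
2. Observable constraints: among the integer gridlines, it crosses the x-axis at x ∈ {-1, 0}; it meets the y-axis at y = 0 (among the integer gridlines).
3. Fitting integer coefficients to these (and the overall shape) gives p.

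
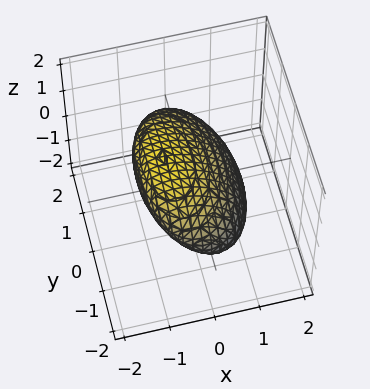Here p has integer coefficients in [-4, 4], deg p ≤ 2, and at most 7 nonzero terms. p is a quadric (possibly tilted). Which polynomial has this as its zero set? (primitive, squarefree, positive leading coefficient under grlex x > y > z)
3*x^2 + 3*x*z + y^2 + 3*z^2 - 3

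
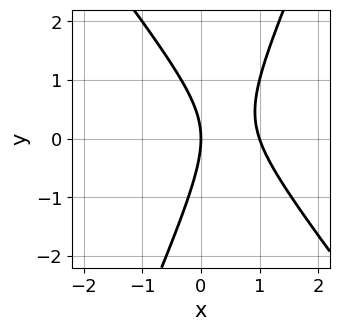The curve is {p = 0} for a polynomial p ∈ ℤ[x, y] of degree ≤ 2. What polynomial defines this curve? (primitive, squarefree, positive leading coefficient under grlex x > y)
3*x^2 + x*y - y^2 - 3*x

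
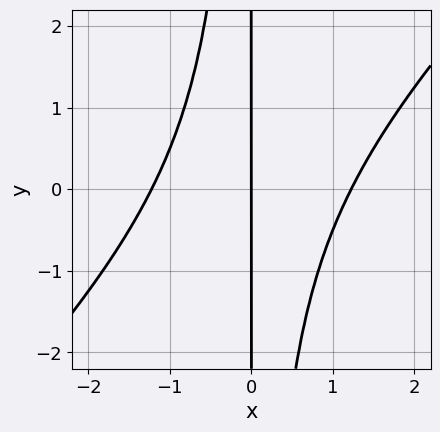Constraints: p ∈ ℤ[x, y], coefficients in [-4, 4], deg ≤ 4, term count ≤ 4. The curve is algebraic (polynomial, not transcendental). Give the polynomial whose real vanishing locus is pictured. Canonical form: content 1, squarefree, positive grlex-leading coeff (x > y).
1. Degree: the shape is more complex than any degree-2 curve, so deg p = 3.
2. From the axis intercepts and sections: it meets the x-axis at x = 0 (among the integer gridlines); the visible y-axis segment lies entirely on the curve.
3. These observations pin down the coefficients.

2*x^3 - 2*x^2*y - 3*x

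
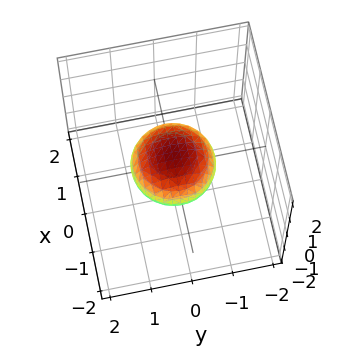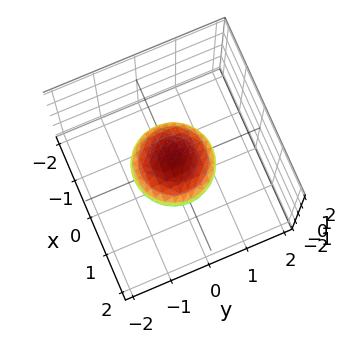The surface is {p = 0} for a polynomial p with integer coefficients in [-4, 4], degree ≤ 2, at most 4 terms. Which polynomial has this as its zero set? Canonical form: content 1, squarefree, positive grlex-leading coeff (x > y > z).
First, degree: a generic line meets the surface in up to 2 points, so deg p = 2.
Next, symmetries: rotational symmetry about the z-axis ⇒ p depends on x, y only through x² + y².
Next, observable constraints: a circular section at z = 0 has radius exactly 1; the x-axis gridline crossings are at x ∈ {-1, 1}.
Finally, assembling these constraints gives the stated polynomial. Check: (0, -1, 0) on the y-axis lies on the surface, and p(0, -1, 0) = 0. ✓

x^2 + y^2 + 2*z^2 - 1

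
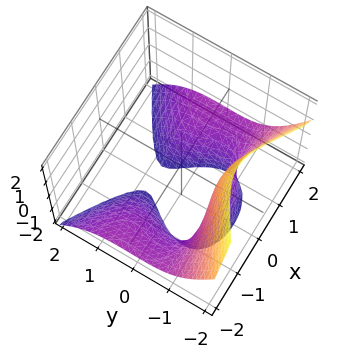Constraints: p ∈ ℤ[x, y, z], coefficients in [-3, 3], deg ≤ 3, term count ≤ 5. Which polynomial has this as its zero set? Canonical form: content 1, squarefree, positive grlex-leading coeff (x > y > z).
3*x^2*z + 3*y^3 - y*z^2 + 2*x^2 + 3

(a) deg p = 3.
(b) From the axis intercepts and sections: it crosses the y-axis at the gridline y = -1; the surface avoids every integer z-axis point in the box.
(c) These observations pin down the coefficients.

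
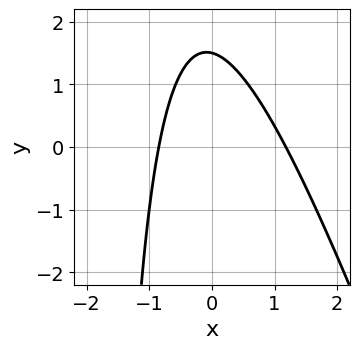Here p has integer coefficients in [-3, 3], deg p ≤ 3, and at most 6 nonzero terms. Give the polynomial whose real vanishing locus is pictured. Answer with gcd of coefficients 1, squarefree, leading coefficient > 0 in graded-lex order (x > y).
3*x^2 + x*y - x + 2*y - 3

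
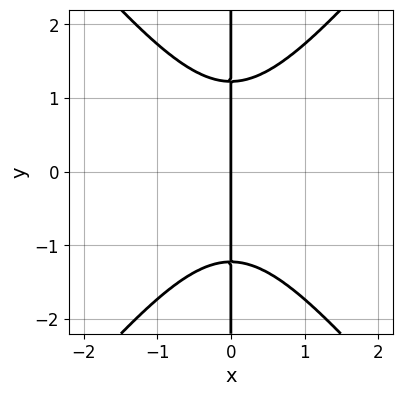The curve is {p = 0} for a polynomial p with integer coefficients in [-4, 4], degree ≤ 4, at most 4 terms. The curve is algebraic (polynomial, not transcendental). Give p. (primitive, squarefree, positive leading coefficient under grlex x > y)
Degree: no degree-2 curve has this shape, so deg p = 3.
Symmetries: it's symmetric under y → −y, forcing even powers of y.
From the visible intercepts: it meets the x-axis at x = 0 (among the integer gridlines); the visible y-axis segment lies entirely on the curve.
Together with the visible shape, these determine p as stated.

3*x^3 - 2*x*y^2 + 3*x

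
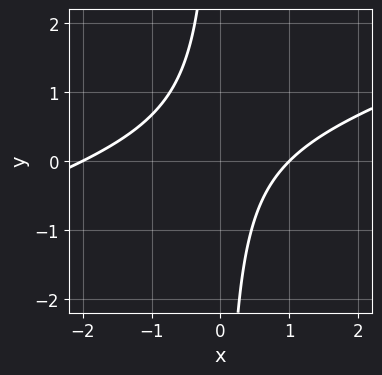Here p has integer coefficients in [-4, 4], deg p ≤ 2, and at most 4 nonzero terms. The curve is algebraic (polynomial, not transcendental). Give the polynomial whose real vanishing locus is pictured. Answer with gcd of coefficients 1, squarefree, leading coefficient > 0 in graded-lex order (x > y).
Degree: no degree-1 curve has this shape, so deg p = 2.
Observable constraints: the curve avoids every integer y-axis point in the box; the x-axis gridline crossings are at x ∈ {-2, 1}.
Putting this together gives p.

x^2 - 3*x*y + x - 2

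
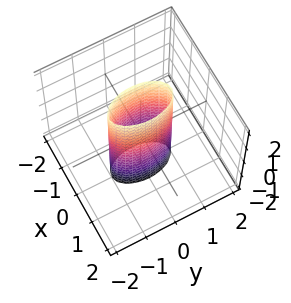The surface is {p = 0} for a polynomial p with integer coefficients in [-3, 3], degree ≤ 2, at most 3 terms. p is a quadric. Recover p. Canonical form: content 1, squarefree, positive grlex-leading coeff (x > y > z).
3*x^2 + y^2 - 1

(a) Degree: constant cross-section along one axis; a quadric, so deg p = 2.
(b) Symmetries: mirror symmetry z ↦ −z ⇒ only even powers of z; mirror symmetry x ↦ −x ⇒ only even powers of x; it's symmetric under y → −y, forcing even powers of y.
(c) Observable constraints: it misses every integer gridline on the z-axis; the y-axis gridline crossings are at y ∈ {-1, 1}.
(d) Assembling these constraints gives the stated polynomial.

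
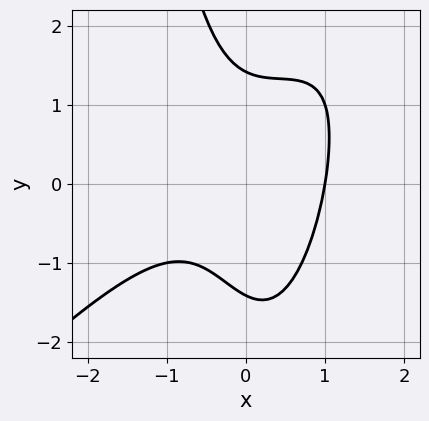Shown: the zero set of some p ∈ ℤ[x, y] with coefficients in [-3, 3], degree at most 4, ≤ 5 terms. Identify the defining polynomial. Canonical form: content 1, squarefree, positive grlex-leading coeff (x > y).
(a) deg p = 3. The shape is more complex than any degree-2 curve.
(b) Checking where it meets the axes: it crosses the x-axis at the gridline x = 1.
(c) Together with the visible shape, these determine p as stated.

2*x^3 - 2*x^2*y + x*y + y^2 - 2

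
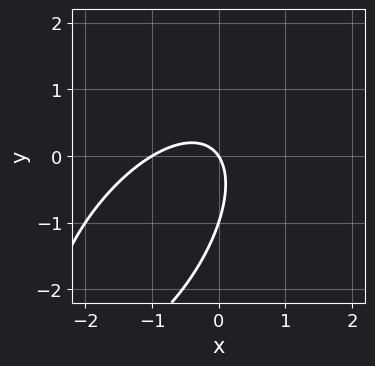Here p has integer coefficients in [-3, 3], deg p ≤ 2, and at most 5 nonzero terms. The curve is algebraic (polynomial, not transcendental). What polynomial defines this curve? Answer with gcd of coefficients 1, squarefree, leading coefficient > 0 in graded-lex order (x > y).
(a) The degree is 2 — a generic line meets the curve in up to 2 points.
(b) From the visible intercepts: among the integer gridlines, it crosses the x-axis at x ∈ {-1, 0}; the y-axis gridline crossings are at y ∈ {-1, 0}.
(c) Fitting integer coefficients to these (and the overall shape) gives p.

3*x^2 - 3*x*y + 2*y^2 + 3*x + 2*y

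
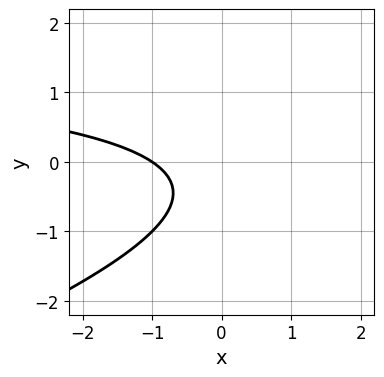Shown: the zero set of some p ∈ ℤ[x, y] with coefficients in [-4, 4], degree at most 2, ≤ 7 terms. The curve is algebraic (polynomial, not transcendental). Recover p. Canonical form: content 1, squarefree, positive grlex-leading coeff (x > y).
Degree: no degree-1 curve has this shape, so deg p = 2.
Reading off the gridlines: it crosses the x-axis at the gridline x = -1; the curve avoids every integer y-axis point in the box.
These observations pin down the coefficients.

x*y - 3*y^2 - 2*x - 2*y - 2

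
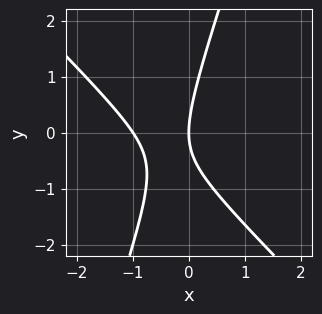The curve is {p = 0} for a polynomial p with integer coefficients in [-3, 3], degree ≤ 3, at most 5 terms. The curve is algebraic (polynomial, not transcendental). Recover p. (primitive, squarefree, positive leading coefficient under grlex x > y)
3*x^2 + 2*x*y - y^2 + 3*x

deg p = 2.
From the axis intercepts and sections: it meets the y-axis at y = 0 (among the integer gridlines); the x-axis gridline crossings are at x ∈ {-1, 0}.
Assembling these constraints gives the stated polynomial.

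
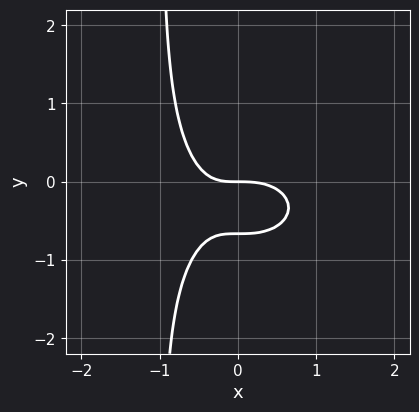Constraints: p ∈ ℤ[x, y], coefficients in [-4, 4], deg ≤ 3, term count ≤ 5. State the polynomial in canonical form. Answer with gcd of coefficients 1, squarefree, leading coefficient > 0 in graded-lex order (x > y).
2*x^3 + 3*x*y^2 + 2*x*y + 3*y^2 + 2*y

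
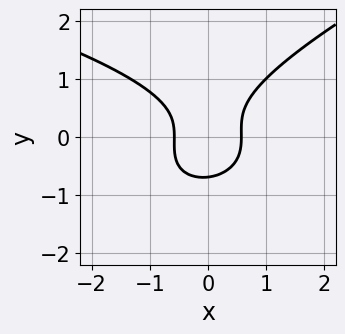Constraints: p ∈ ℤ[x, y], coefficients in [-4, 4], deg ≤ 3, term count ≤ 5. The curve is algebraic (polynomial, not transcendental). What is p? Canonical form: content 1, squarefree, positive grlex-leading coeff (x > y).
First, the degree is 3 — the shape is more complex than any degree-2 curve.
Finally, the integer polynomial consistent with all of this is the stated p.

x*y^2 - 3*y^3 + 3*x^2 - 1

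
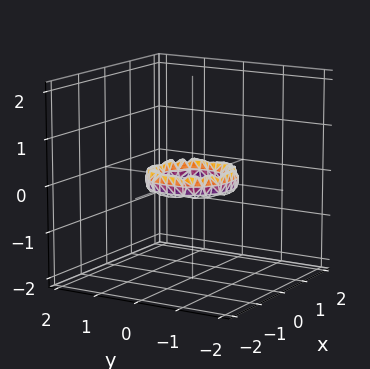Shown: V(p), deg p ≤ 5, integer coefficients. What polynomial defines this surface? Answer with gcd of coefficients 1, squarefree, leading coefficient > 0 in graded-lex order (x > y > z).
2*x^4 + 4*x^2*y^2 + 2*y^4 - 3*x^2 - 3*y^2 + 2*z^2 + 1

1. deg p = 4. The shape is more complex than any degree-3 surface.
2. Symmetries: rotational symmetry about the z-axis ⇒ p depends on x, y only through x² + y².
3. Reading off the gridlines: the x-axis gridline crossings are at x ∈ {-1, 1}; no z-intercept at any integer in the box; among the integer gridlines, it crosses the y-axis at y ∈ {-1, 1}.
4. Fitting integer coefficients to these (and the overall shape) gives p.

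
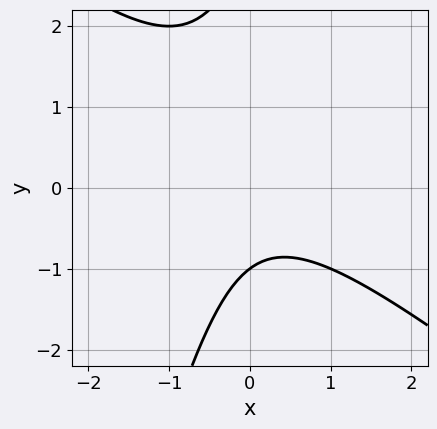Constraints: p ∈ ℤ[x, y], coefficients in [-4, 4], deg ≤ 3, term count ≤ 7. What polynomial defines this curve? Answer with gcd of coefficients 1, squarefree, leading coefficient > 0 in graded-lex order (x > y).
1. deg p = 2.
2. From the visible intercepts: it misses every integer gridline on the x-axis; it meets the y-axis at y = -1 (among the integer gridlines).
3. Matching integer coefficients to the picture gives p.

3*x^2 + 3*x*y - y^2 + 2*y + 3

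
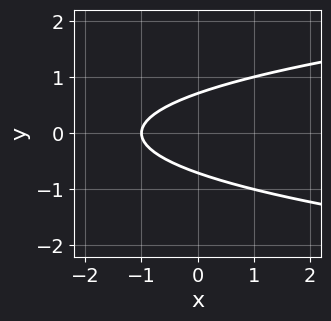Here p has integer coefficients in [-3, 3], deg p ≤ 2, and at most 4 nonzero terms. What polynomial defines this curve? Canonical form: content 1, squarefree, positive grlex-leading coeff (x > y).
2*y^2 - x - 1

The degree is 2 — no degree-1 curve has this shape.
Symmetries: it's symmetric under y → −y, forcing even powers of y.
Against the integer gridlines: it meets the x-axis at x = -1 (among the integer gridlines).
Putting this together gives p.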